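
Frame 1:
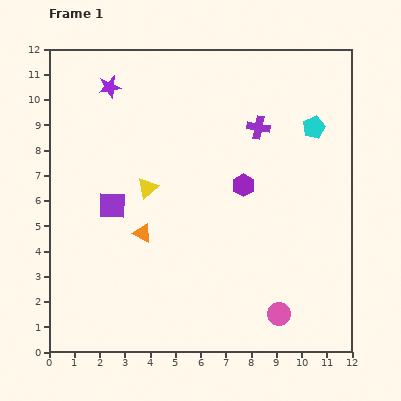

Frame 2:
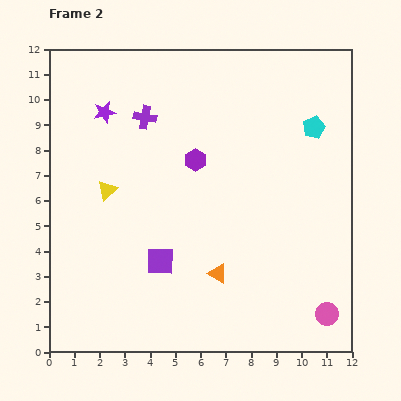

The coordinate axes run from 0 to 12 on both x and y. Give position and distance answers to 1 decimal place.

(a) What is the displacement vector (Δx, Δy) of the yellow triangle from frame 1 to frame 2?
(-1.6, -0.1)

The yellow triangle was at (3.9, 6.5) in frame 1 and (2.3, 6.4) in frame 2.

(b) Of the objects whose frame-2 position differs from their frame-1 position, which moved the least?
the purple star

(moved 1.0)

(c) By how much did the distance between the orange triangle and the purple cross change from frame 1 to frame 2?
+0.6

Distance in frame 1: 6.2. Distance in frame 2: 6.8.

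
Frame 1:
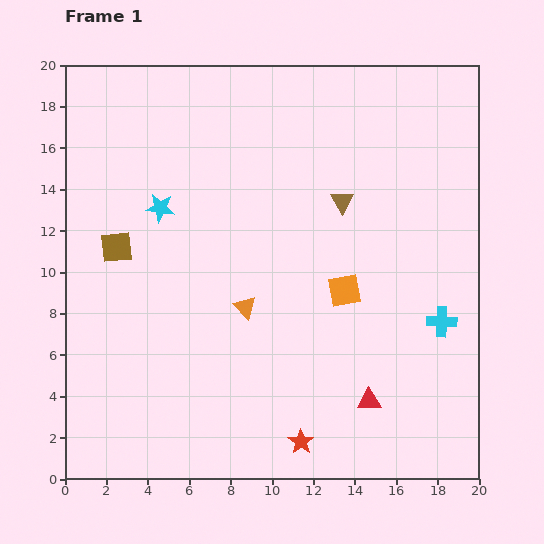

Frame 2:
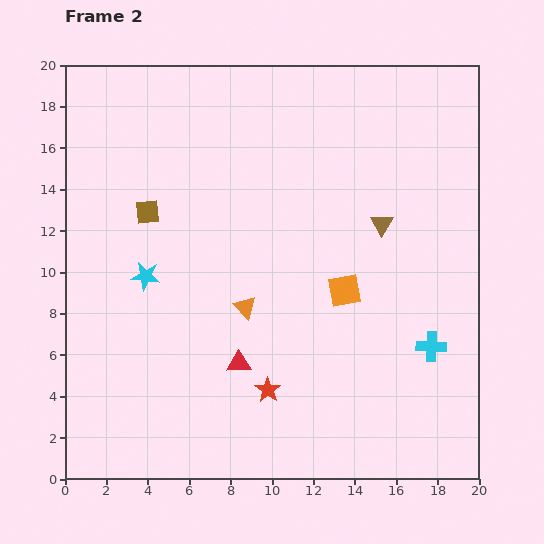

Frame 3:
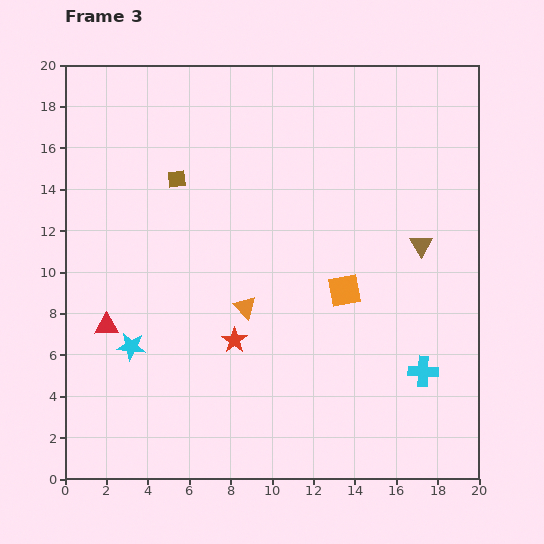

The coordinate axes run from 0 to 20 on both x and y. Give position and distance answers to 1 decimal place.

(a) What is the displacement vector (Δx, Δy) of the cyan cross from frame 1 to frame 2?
(-0.5, -1.2)

The cyan cross was at (18.2, 7.6) in frame 1 and (17.7, 6.4) in frame 2.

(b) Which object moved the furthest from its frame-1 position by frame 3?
the red triangle

(moved 13.2; next 6.8)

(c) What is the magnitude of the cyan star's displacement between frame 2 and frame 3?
3.5

The cyan star moved from (3.9, 9.8) to (3.2, 6.4), a distance of √(0.7² + 3.4²) ≈ 3.5.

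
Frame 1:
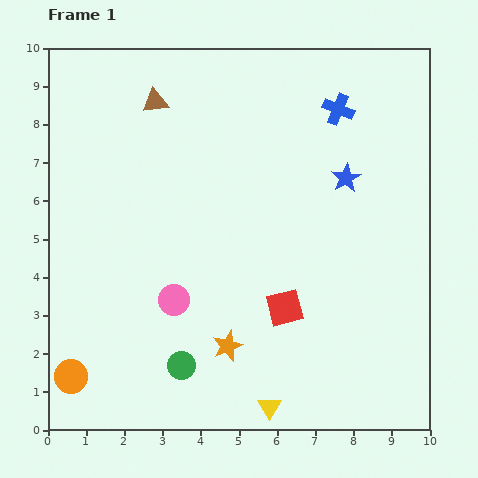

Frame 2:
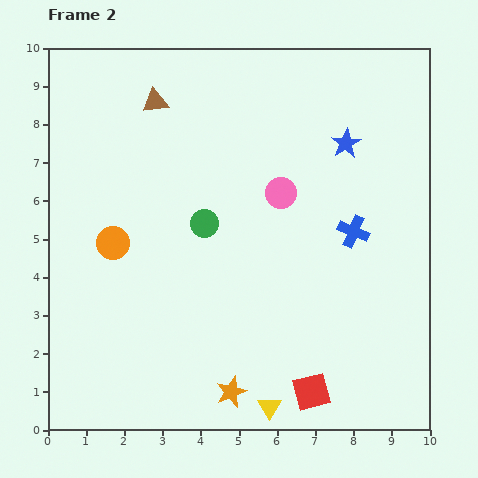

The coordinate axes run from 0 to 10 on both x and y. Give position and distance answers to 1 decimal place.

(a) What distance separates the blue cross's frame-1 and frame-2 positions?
3.2

The blue cross moved from (7.6, 8.4) to (8.0, 5.2), a distance of √(0.4² + 3.2²) ≈ 3.2.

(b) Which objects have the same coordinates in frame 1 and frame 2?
the brown triangle, the yellow triangle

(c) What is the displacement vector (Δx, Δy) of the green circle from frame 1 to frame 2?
(0.6, 3.7)

The green circle was at (3.5, 1.7) in frame 1 and (4.1, 5.4) in frame 2.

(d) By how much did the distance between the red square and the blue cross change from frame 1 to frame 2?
-1.1

Distance in frame 1: 5.4. Distance in frame 2: 4.3.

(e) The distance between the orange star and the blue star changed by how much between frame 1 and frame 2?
+1.8

Distance in frame 1: 5.4. Distance in frame 2: 7.2.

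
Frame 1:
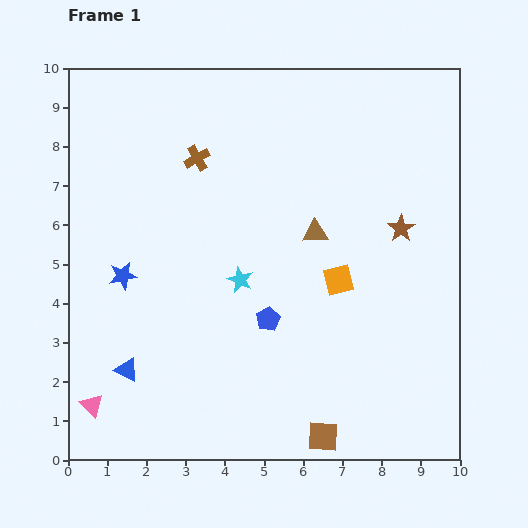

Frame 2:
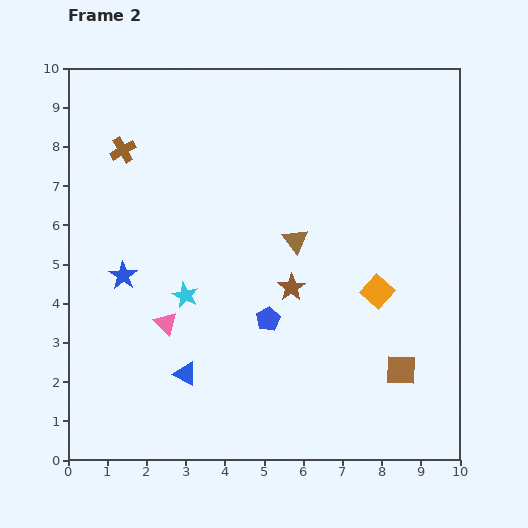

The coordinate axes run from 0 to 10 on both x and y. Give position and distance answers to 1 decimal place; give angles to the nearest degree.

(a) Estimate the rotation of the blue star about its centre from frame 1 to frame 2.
27° counter-clockwise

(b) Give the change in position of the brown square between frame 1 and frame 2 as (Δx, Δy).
(2.0, 1.7)

The brown square was at (6.5, 0.6) in frame 1 and (8.5, 2.3) in frame 2.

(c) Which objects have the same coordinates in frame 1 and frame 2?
the blue pentagon, the blue star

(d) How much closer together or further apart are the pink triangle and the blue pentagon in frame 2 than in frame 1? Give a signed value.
-2.4

Distance in frame 1: 5.0. Distance in frame 2: 2.6.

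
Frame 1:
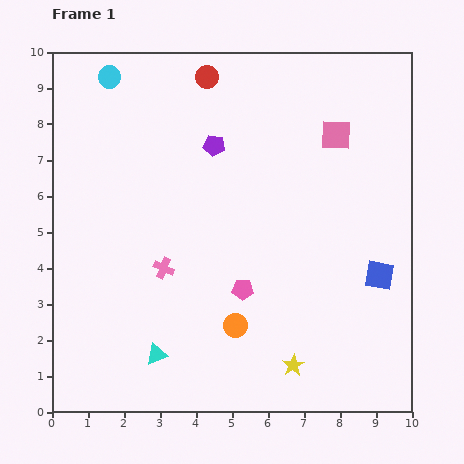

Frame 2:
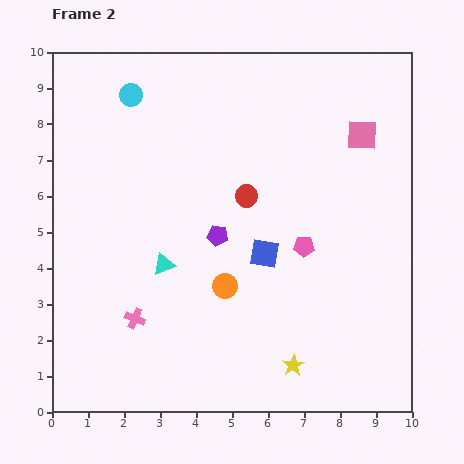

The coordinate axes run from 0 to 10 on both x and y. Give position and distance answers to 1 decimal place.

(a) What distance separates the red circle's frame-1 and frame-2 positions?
3.5

The red circle moved from (4.3, 9.3) to (5.4, 6.0), a distance of √(1.1² + 3.3²) ≈ 3.5.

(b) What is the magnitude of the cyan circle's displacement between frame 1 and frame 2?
0.8

The cyan circle moved from (1.6, 9.3) to (2.2, 8.8), a distance of √(0.6² + 0.5²) ≈ 0.8.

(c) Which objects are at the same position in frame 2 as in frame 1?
the yellow star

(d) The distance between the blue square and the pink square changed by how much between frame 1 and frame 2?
+0.2

Distance in frame 1: 4.1. Distance in frame 2: 4.3.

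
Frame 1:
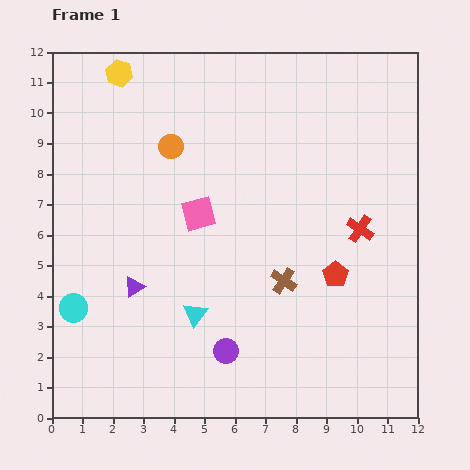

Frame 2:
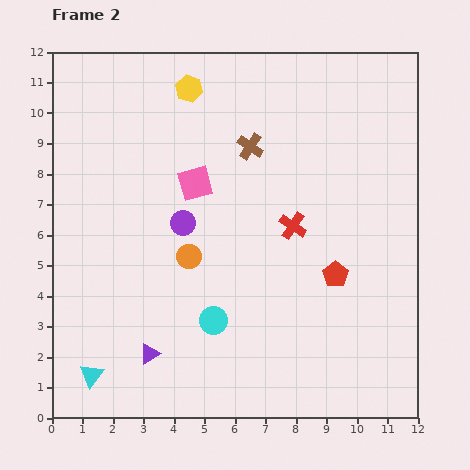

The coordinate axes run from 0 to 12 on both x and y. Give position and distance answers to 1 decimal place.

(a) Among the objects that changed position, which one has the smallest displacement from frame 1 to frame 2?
the pink square

(moved 1.0)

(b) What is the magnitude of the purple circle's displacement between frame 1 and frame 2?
4.4

The purple circle moved from (5.7, 2.2) to (4.3, 6.4), a distance of √(1.4² + 4.2²) ≈ 4.4.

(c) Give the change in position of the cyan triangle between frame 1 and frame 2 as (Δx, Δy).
(-3.4, -2.0)

The cyan triangle was at (4.7, 3.4) in frame 1 and (1.3, 1.4) in frame 2.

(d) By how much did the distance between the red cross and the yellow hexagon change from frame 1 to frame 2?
-3.8

Distance in frame 1: 9.4. Distance in frame 2: 5.6.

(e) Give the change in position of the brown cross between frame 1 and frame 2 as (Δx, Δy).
(-1.1, 4.4)

The brown cross was at (7.6, 4.5) in frame 1 and (6.5, 8.9) in frame 2.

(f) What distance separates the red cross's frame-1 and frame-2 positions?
2.2

The red cross moved from (10.1, 6.2) to (7.9, 6.3), a distance of √(2.2² + 0.1²) ≈ 2.2.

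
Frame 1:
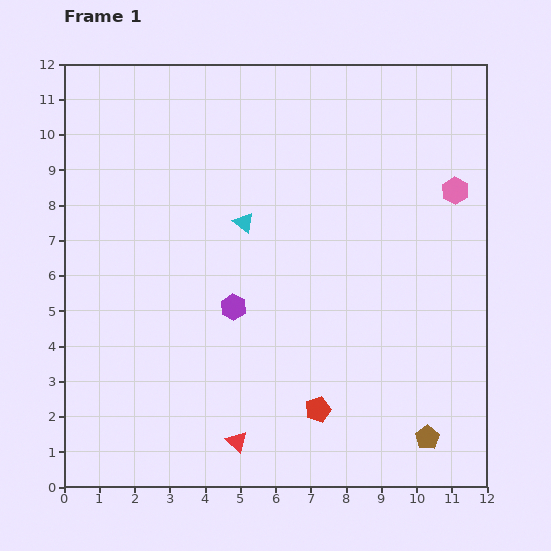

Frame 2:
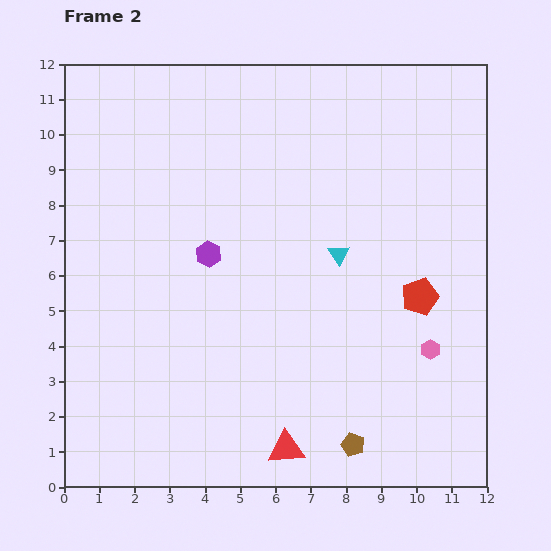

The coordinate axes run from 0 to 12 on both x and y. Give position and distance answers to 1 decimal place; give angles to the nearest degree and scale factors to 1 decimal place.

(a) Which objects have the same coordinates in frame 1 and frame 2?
none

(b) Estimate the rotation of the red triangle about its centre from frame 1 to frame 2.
49° counter-clockwise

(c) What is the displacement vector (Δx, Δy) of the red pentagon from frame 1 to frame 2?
(2.9, 3.2)

The red pentagon was at (7.2, 2.2) in frame 1 and (10.1, 5.4) in frame 2.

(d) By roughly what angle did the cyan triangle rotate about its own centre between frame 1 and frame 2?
18° clockwise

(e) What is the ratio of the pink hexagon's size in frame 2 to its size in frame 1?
0.7×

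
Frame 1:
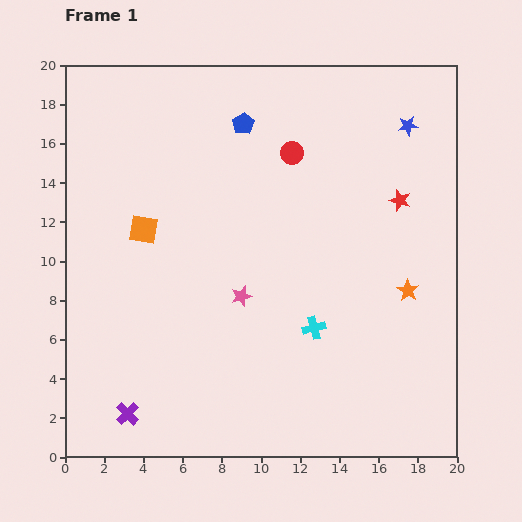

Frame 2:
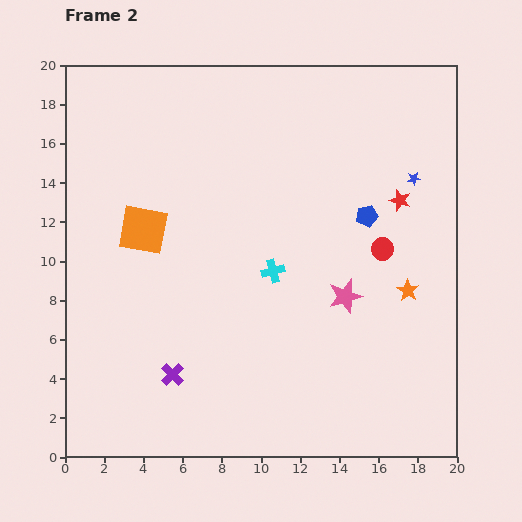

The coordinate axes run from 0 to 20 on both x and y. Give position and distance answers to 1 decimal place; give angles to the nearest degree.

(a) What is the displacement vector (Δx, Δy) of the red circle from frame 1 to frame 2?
(4.6, -4.9)

The red circle was at (11.6, 15.5) in frame 1 and (16.2, 10.6) in frame 2.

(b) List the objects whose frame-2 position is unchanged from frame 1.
the orange star, the red star, the orange square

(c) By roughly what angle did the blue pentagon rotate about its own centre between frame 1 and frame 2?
19° clockwise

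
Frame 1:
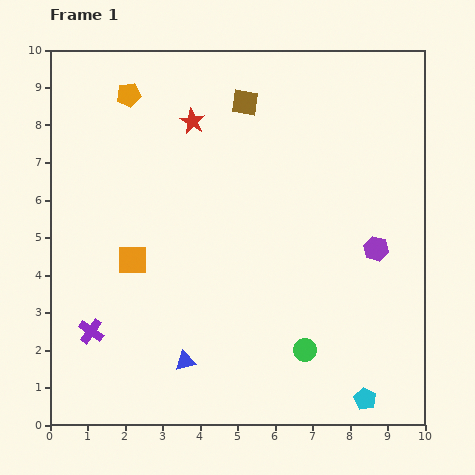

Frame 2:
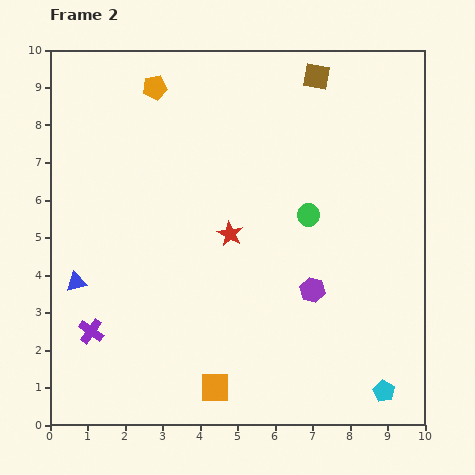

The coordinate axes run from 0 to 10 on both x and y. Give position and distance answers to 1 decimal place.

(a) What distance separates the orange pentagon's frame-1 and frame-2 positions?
0.7

The orange pentagon moved from (2.1, 8.8) to (2.8, 9.0), a distance of √(0.7² + 0.2²) ≈ 0.7.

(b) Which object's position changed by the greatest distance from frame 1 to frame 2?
the orange square

(moved 4.0; next 3.6)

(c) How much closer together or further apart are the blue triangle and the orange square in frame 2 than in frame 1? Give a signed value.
+1.6

Distance in frame 1: 3.0. Distance in frame 2: 4.6.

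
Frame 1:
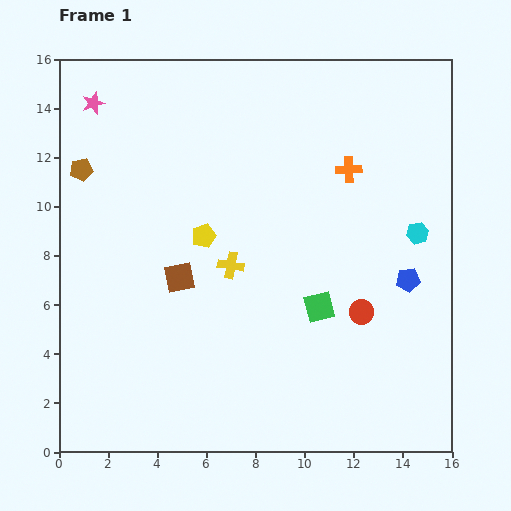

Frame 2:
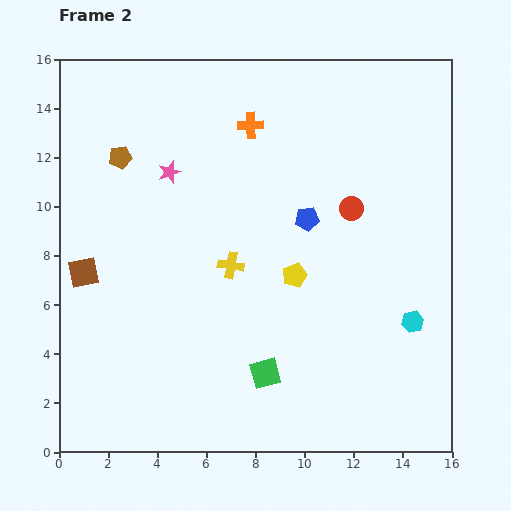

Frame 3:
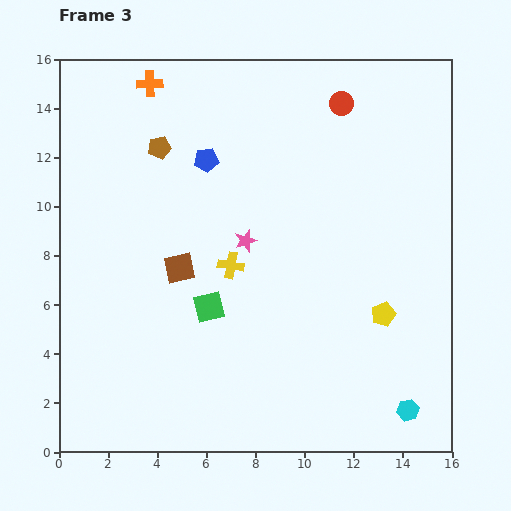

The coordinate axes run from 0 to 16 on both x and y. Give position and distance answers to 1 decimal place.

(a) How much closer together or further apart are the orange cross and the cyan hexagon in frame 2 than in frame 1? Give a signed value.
+6.6

Distance in frame 1: 3.8. Distance in frame 2: 10.4.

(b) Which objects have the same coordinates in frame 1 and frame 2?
the yellow cross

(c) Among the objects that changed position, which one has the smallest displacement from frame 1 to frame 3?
the brown square

(moved 0.4)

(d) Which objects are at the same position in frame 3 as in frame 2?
the yellow cross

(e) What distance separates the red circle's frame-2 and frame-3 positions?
4.3

The red circle moved from (11.9, 9.9) to (11.5, 14.2), a distance of √(0.4² + 4.3²) ≈ 4.3.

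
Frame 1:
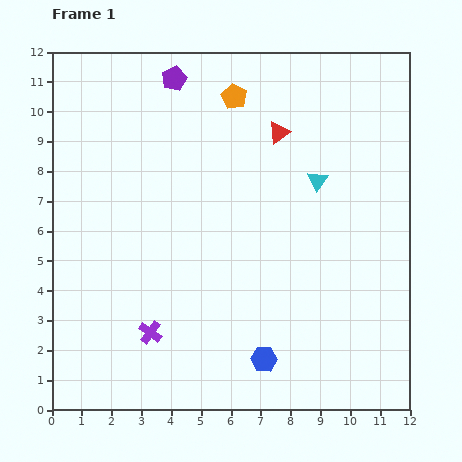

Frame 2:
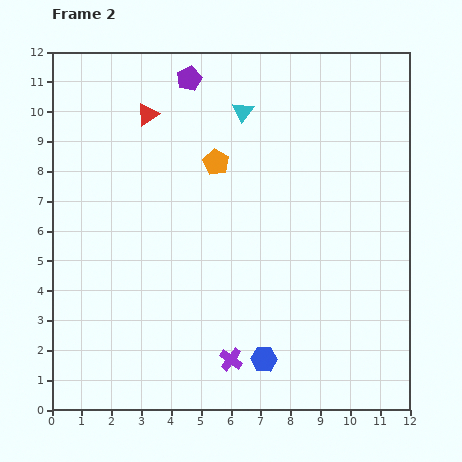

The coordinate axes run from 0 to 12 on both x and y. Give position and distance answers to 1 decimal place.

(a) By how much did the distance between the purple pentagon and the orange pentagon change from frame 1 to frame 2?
+0.8

Distance in frame 1: 2.1. Distance in frame 2: 2.9.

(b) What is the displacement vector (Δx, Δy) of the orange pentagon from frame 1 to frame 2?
(-0.6, -2.2)

The orange pentagon was at (6.1, 10.5) in frame 1 and (5.5, 8.3) in frame 2.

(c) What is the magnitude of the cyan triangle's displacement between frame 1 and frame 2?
3.4

The cyan triangle moved from (8.9, 7.7) to (6.4, 10.0), a distance of √(2.5² + 2.3²) ≈ 3.4.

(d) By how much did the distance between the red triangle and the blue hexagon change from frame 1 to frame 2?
+1.5

Distance in frame 1: 7.6. Distance in frame 2: 9.1.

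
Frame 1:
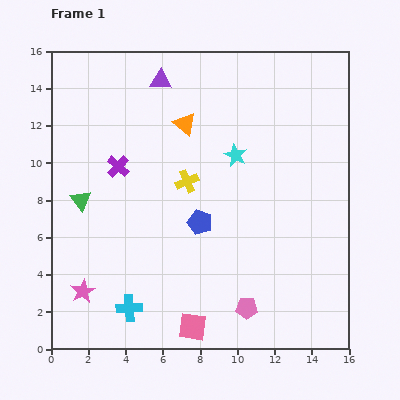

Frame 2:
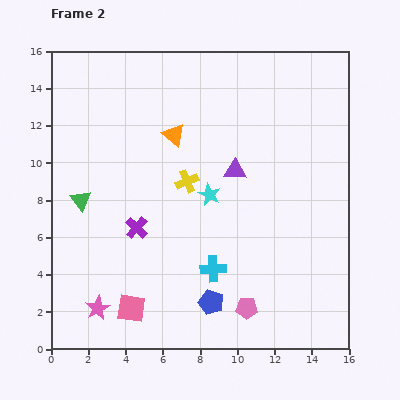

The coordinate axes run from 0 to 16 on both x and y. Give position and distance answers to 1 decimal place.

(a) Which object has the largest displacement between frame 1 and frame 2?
the purple triangle

(moved 6.2; next 5.0)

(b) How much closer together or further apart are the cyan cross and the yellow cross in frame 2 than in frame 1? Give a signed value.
-2.6

Distance in frame 1: 7.5. Distance in frame 2: 4.9.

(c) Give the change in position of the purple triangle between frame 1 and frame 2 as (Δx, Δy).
(4.0, -4.8)

The purple triangle was at (5.9, 14.4) in frame 1 and (9.9, 9.6) in frame 2.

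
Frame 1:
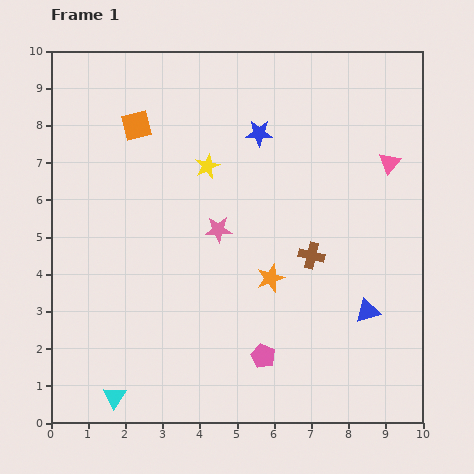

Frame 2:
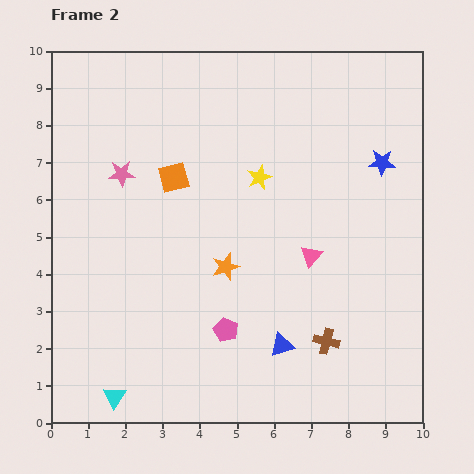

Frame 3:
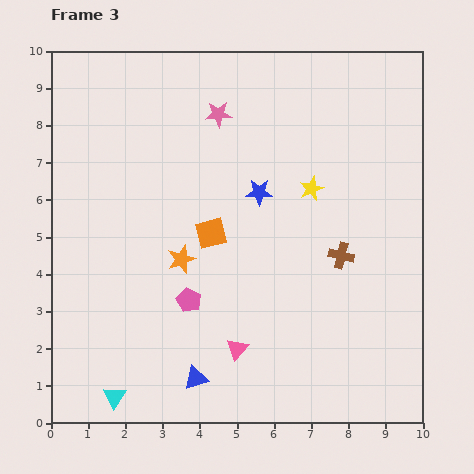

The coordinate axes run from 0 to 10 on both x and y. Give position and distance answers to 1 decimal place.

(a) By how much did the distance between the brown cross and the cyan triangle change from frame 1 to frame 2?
-0.6

Distance in frame 1: 6.5. Distance in frame 2: 5.9.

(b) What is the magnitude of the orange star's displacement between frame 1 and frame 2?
1.2

The orange star moved from (5.9, 3.9) to (4.7, 4.2), a distance of √(1.2² + 0.3²) ≈ 1.2.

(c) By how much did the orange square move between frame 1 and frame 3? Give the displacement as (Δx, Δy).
(2.0, -2.9)

The orange square was at (2.3, 8.0) in frame 1 and (4.3, 5.1) in frame 3.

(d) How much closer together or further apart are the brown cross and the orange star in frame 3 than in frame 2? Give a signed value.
+0.9

Distance in frame 2: 3.4. Distance in frame 3: 4.3.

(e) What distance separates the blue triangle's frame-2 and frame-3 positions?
2.5

The blue triangle moved from (6.2, 2.1) to (3.9, 1.2), a distance of √(2.3² + 0.9²) ≈ 2.5.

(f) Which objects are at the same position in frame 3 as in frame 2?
the cyan triangle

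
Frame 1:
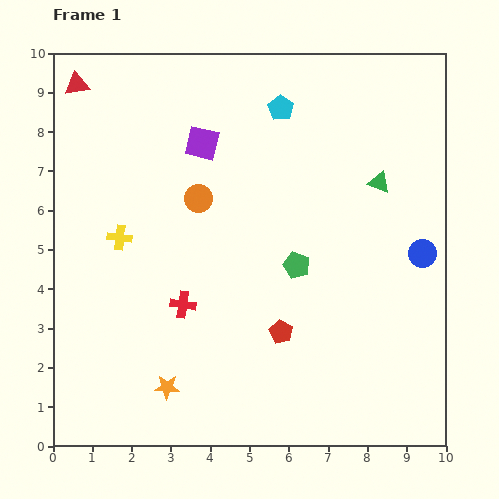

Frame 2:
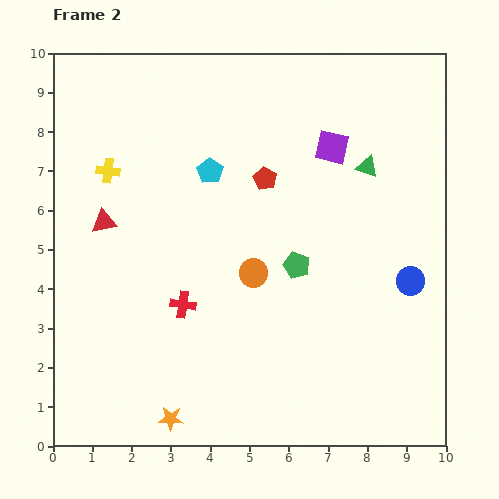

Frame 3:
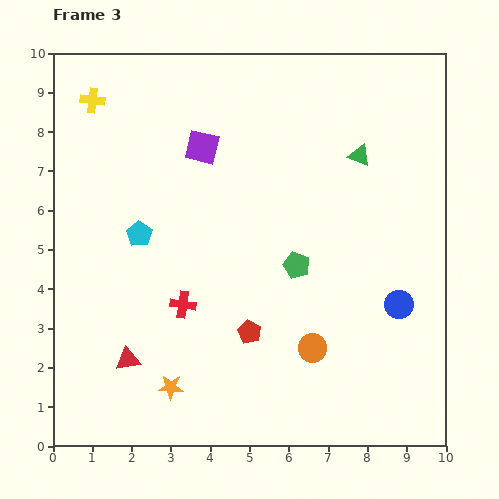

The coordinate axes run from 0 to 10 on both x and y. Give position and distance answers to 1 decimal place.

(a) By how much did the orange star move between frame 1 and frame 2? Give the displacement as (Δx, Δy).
(0.1, -0.8)

The orange star was at (2.9, 1.5) in frame 1 and (3.0, 0.7) in frame 2.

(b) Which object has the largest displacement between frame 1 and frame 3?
the red triangle

(moved 7.1; next 4.8)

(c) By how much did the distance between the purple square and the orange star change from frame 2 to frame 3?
-1.8

Distance in frame 2: 8.0. Distance in frame 3: 6.2.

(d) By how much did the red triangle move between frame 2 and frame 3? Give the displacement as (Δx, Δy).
(0.6, -3.5)

The red triangle was at (1.3, 5.7) in frame 2 and (1.9, 2.2) in frame 3.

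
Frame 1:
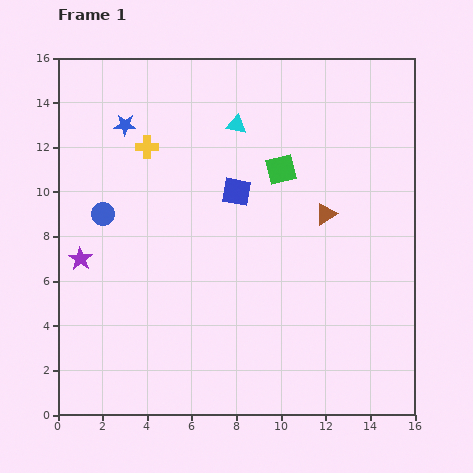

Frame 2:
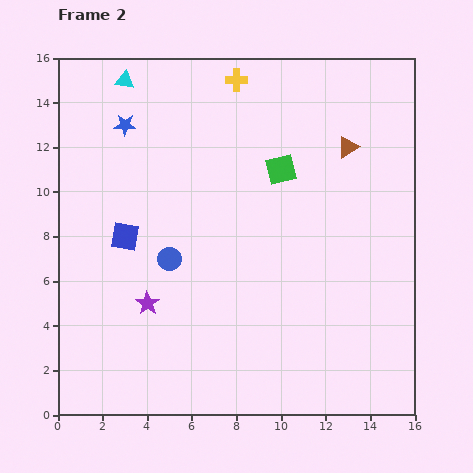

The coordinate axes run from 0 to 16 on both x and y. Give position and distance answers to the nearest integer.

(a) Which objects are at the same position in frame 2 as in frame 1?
the blue star, the green square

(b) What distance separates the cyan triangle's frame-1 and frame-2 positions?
5

The cyan triangle moved from (8, 13) to (3, 15), a distance of √(5² + 2²) ≈ 5.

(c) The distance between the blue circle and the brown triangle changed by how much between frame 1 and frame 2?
-1

Distance in frame 1: 10. Distance in frame 2: 9.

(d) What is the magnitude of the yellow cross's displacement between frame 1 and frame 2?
5

The yellow cross moved from (4, 12) to (8, 15), a distance of √(4² + 3²) ≈ 5.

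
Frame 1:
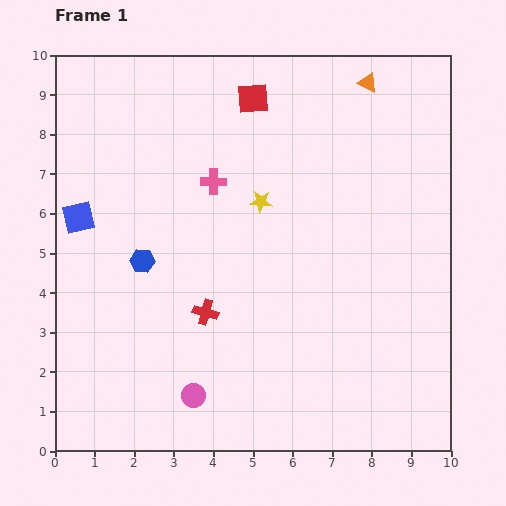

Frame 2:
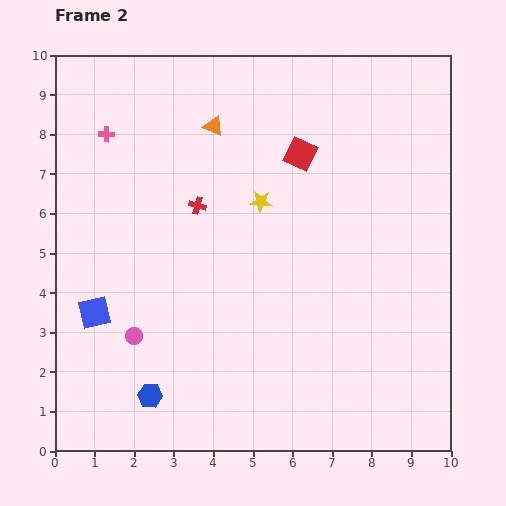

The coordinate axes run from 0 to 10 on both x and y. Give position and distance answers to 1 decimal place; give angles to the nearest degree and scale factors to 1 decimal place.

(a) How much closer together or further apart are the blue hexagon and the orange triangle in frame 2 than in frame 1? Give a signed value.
-0.3

Distance in frame 1: 7.3. Distance in frame 2: 7.0.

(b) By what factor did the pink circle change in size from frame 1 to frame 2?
0.7×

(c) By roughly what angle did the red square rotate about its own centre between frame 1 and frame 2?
31° clockwise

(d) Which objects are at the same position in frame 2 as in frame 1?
the yellow star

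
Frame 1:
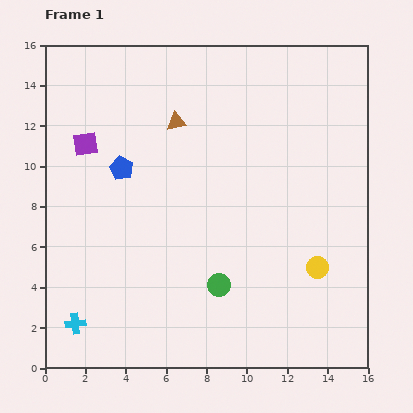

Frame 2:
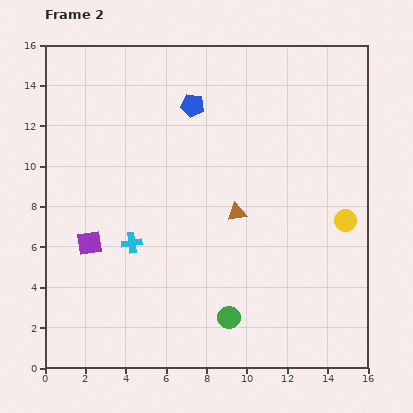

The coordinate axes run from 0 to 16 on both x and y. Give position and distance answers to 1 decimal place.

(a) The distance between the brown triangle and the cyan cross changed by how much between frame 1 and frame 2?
-5.8

Distance in frame 1: 11.2. Distance in frame 2: 5.4.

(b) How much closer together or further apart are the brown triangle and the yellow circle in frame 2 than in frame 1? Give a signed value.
-4.6

Distance in frame 1: 10.0. Distance in frame 2: 5.4.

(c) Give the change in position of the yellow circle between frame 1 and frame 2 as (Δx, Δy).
(1.4, 2.3)

The yellow circle was at (13.5, 5.0) in frame 1 and (14.9, 7.3) in frame 2.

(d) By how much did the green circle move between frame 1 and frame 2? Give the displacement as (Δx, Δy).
(0.5, -1.6)

The green circle was at (8.6, 4.1) in frame 1 and (9.1, 2.5) in frame 2.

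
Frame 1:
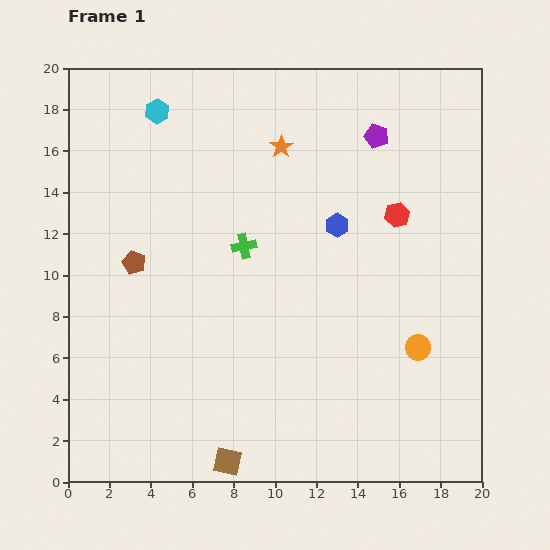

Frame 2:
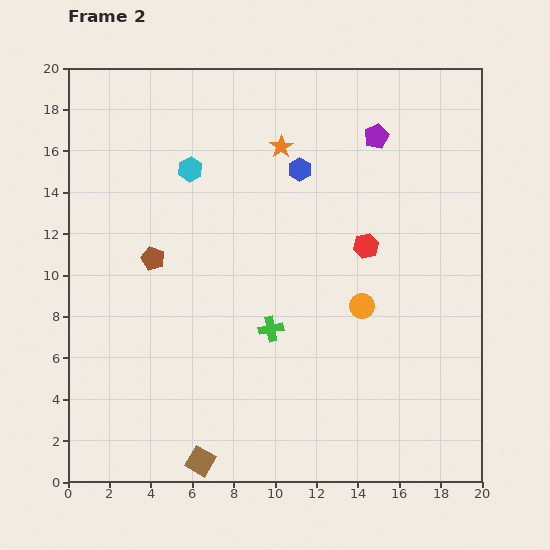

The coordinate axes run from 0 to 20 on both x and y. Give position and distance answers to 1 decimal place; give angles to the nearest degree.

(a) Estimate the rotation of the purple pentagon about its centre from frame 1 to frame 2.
30° clockwise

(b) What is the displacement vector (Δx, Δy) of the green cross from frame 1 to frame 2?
(1.3, -4.0)

The green cross was at (8.5, 11.4) in frame 1 and (9.8, 7.4) in frame 2.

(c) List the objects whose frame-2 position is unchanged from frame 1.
the orange star, the purple pentagon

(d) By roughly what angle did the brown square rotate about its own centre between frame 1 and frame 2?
18° clockwise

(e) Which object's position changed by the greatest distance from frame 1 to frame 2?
the green cross

(moved 4.2; next 3.4)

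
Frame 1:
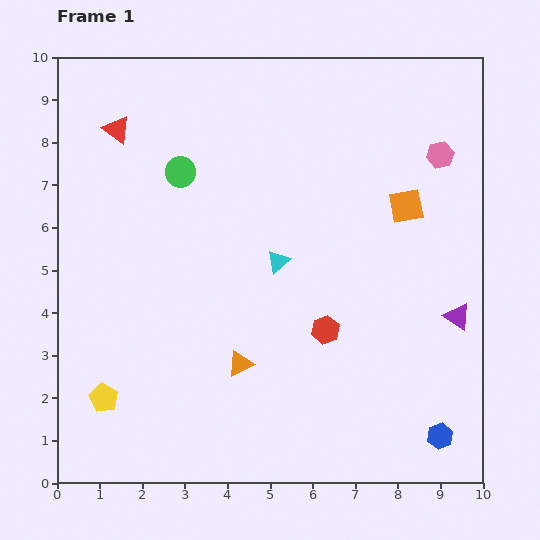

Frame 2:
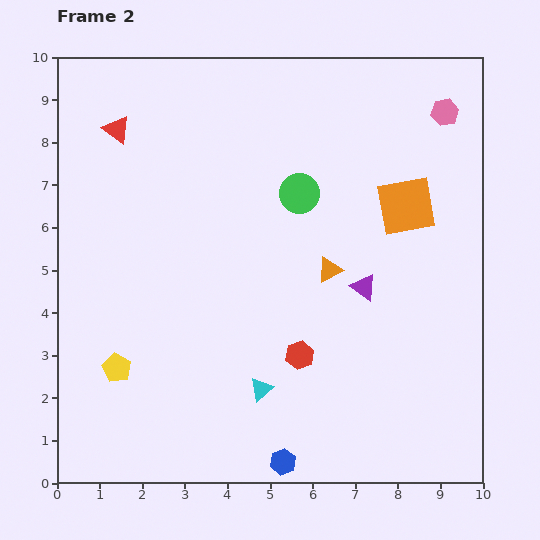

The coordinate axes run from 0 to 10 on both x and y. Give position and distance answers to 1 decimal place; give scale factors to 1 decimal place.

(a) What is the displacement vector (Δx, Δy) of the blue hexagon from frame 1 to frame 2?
(-3.7, -0.6)

The blue hexagon was at (9.0, 1.1) in frame 1 and (5.3, 0.5) in frame 2.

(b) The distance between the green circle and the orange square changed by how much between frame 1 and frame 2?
-2.9

Distance in frame 1: 5.4. Distance in frame 2: 2.5.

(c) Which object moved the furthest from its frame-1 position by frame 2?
the blue hexagon

(moved 3.7; next 3.0)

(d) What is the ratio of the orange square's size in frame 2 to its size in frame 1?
1.7×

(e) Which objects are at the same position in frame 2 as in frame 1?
the red triangle, the orange square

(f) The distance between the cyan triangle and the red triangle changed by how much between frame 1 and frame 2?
+2.1

Distance in frame 1: 4.9. Distance in frame 2: 7.0.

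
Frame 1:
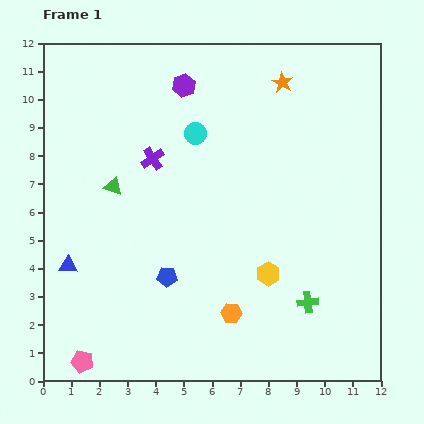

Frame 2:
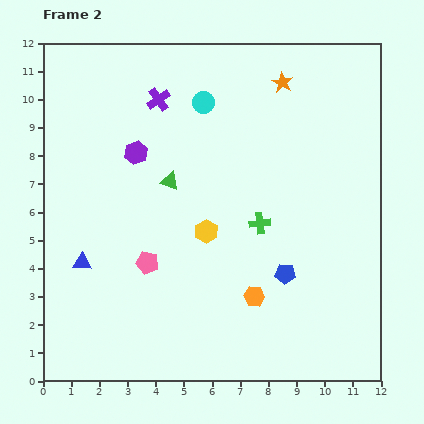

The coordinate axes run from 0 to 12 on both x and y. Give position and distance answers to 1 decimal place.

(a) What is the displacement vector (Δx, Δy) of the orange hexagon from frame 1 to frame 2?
(0.8, 0.6)

The orange hexagon was at (6.7, 2.4) in frame 1 and (7.5, 3.0) in frame 2.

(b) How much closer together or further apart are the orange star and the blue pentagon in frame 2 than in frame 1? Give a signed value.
-1.2

Distance in frame 1: 8.0. Distance in frame 2: 6.8.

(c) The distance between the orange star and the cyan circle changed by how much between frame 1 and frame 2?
-0.7

Distance in frame 1: 3.6. Distance in frame 2: 2.9.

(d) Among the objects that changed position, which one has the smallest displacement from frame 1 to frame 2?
the blue triangle

(moved 0.5)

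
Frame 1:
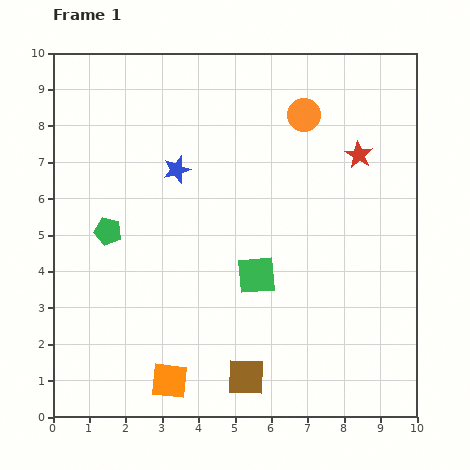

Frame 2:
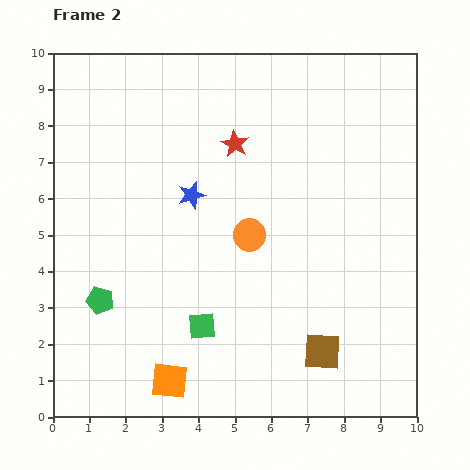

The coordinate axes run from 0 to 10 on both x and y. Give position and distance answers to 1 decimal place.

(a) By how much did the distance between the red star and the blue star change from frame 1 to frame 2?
-3.2

Distance in frame 1: 5.0. Distance in frame 2: 1.8.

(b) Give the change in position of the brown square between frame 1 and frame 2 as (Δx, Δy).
(2.1, 0.7)

The brown square was at (5.3, 1.1) in frame 1 and (7.4, 1.8) in frame 2.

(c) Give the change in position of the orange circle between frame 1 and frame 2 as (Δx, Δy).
(-1.5, -3.3)

The orange circle was at (6.9, 8.3) in frame 1 and (5.4, 5.0) in frame 2.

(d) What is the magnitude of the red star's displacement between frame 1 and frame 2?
3.4

The red star moved from (8.4, 7.2) to (5.0, 7.5), a distance of √(3.4² + 0.3²) ≈ 3.4.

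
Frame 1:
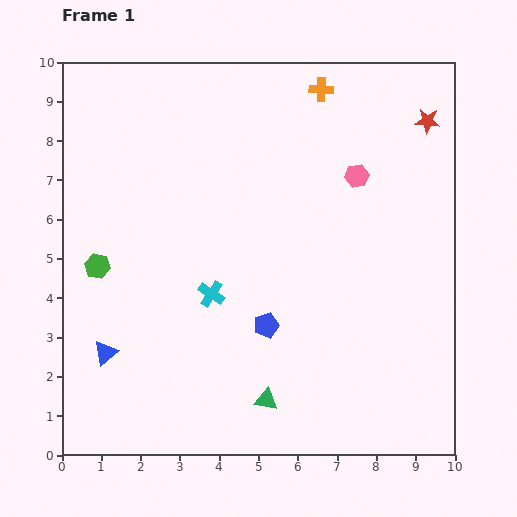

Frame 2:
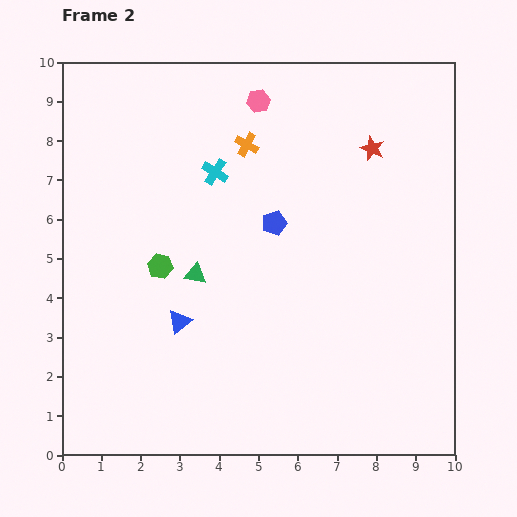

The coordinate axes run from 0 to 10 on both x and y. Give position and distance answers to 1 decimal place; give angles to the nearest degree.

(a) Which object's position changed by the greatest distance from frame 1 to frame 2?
the green triangle

(moved 3.7; next 3.1)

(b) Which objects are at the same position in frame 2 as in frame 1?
none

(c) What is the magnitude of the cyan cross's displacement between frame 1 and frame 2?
3.1

The cyan cross moved from (3.8, 4.1) to (3.9, 7.2), a distance of √(0.1² + 3.1²) ≈ 3.1.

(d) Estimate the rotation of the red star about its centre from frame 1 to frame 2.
18° clockwise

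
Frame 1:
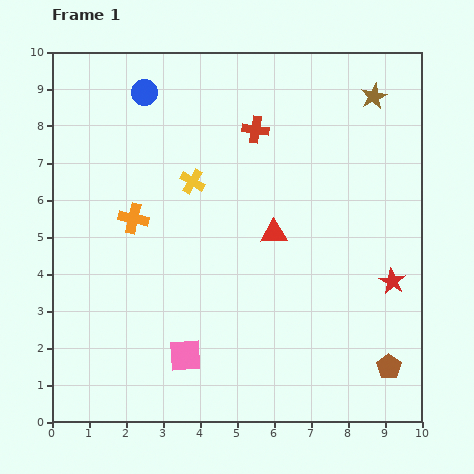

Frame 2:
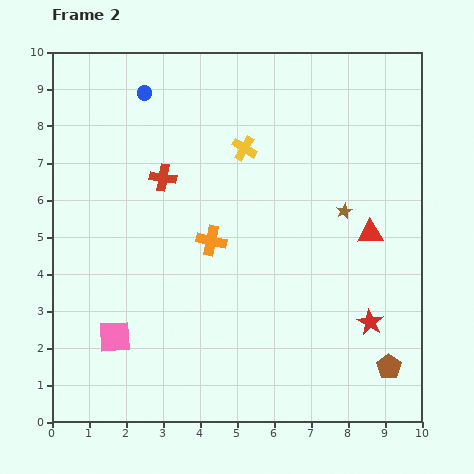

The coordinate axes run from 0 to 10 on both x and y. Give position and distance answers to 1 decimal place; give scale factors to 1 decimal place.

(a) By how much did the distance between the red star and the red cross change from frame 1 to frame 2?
+1.3

Distance in frame 1: 5.5. Distance in frame 2: 6.8.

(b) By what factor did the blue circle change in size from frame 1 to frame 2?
0.6×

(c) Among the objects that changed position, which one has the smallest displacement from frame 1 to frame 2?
the red star

(moved 1.3)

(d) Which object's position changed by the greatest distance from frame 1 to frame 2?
the brown star

(moved 3.2; next 2.8)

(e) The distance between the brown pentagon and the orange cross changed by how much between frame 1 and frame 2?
-2.1

Distance in frame 1: 8.0. Distance in frame 2: 5.9.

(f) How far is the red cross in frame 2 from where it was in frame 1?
2.8

The red cross moved from (5.5, 7.9) to (3.0, 6.6), a distance of √(2.5² + 1.3²) ≈ 2.8.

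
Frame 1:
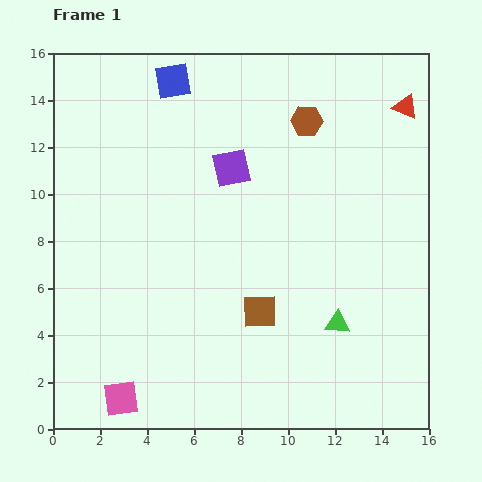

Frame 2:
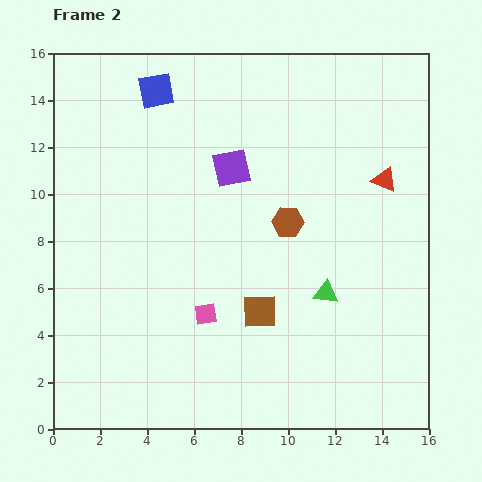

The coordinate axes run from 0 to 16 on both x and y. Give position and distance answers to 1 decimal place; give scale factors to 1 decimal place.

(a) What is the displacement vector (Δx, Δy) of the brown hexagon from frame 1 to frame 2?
(-0.8, -4.3)

The brown hexagon was at (10.8, 13.1) in frame 1 and (10.0, 8.8) in frame 2.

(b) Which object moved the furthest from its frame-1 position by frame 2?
the pink square

(moved 5.1; next 4.4)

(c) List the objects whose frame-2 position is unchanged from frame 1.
the purple square, the brown square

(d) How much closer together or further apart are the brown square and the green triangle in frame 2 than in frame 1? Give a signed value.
-0.4

Distance in frame 1: 3.3. Distance in frame 2: 2.9.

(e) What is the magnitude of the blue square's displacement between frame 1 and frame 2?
0.8

The blue square moved from (5.1, 14.8) to (4.4, 14.4), a distance of √(0.7² + 0.4²) ≈ 0.8.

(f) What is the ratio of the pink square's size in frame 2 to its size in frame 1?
0.6×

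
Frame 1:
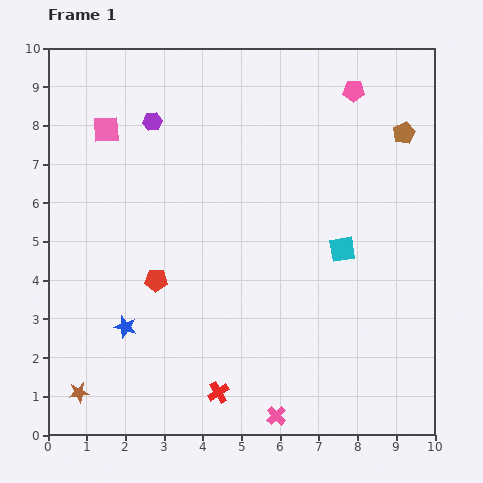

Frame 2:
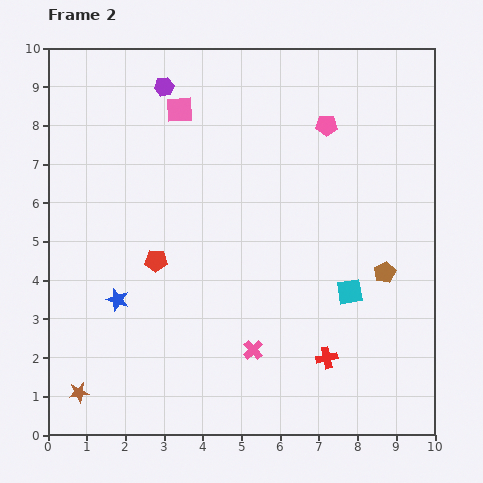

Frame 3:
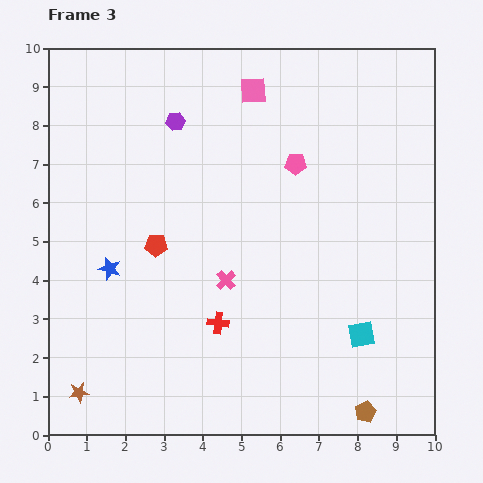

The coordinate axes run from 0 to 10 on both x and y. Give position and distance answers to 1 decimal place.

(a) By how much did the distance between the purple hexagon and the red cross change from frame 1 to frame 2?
+1.0

Distance in frame 1: 7.2. Distance in frame 2: 8.2.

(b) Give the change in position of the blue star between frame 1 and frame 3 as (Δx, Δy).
(-0.4, 1.5)

The blue star was at (2.0, 2.8) in frame 1 and (1.6, 4.3) in frame 3.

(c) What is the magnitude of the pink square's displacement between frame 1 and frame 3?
3.9

The pink square moved from (1.5, 7.9) to (5.3, 8.9), a distance of √(3.8² + 1.0²) ≈ 3.9.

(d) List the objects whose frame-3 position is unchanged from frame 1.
the brown star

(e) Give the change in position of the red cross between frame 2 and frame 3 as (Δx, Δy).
(-2.8, 0.9)

The red cross was at (7.2, 2.0) in frame 2 and (4.4, 2.9) in frame 3.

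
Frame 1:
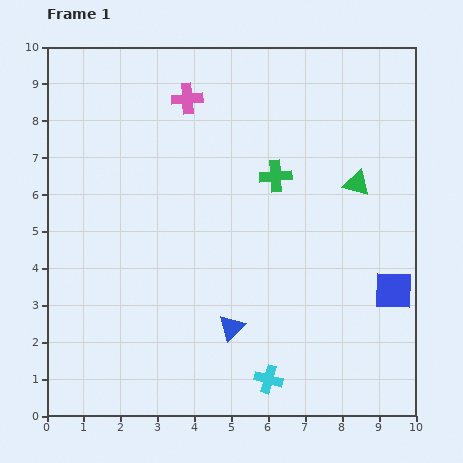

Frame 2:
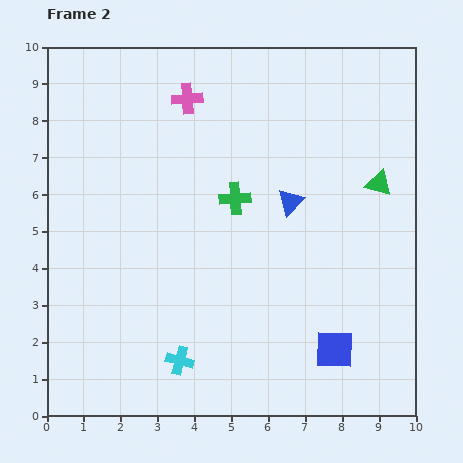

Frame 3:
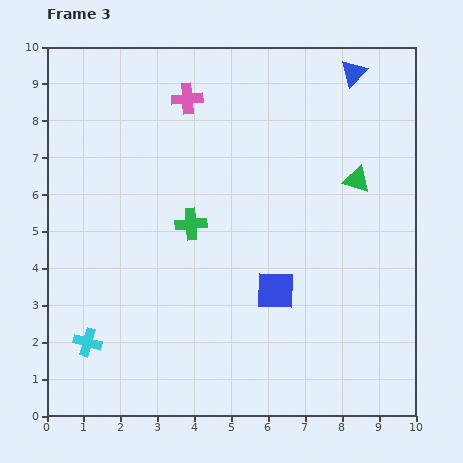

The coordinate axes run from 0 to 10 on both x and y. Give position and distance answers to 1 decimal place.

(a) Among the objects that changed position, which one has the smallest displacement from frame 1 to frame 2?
the green triangle

(moved 0.6)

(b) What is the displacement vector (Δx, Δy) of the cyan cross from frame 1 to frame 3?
(-4.9, 1.0)

The cyan cross was at (6.0, 1.0) in frame 1 and (1.1, 2.0) in frame 3.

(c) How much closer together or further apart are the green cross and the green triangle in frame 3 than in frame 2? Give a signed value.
+0.8

Distance in frame 2: 3.9. Distance in frame 3: 4.7.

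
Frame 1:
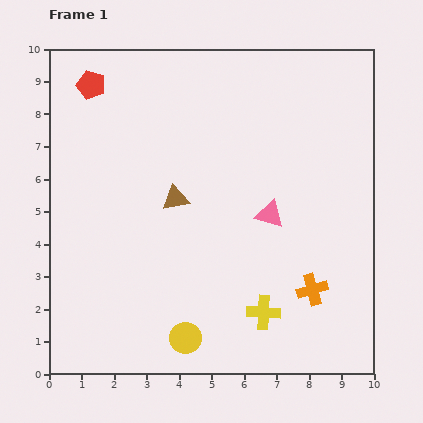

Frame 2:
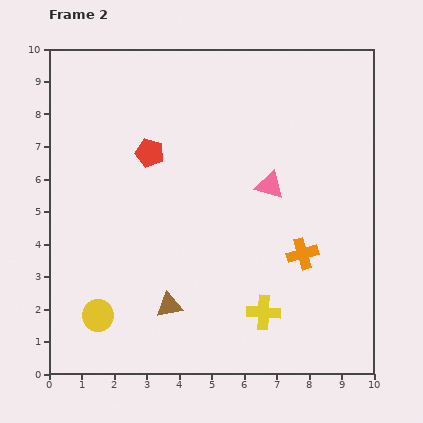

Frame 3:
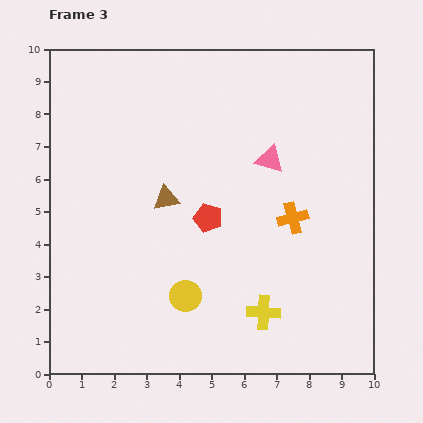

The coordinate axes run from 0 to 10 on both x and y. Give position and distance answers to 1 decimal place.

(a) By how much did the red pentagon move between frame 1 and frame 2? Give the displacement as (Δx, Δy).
(1.8, -2.1)

The red pentagon was at (1.3, 8.9) in frame 1 and (3.1, 6.8) in frame 2.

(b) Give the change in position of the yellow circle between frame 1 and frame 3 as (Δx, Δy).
(0.0, 1.3)

The yellow circle was at (4.2, 1.1) in frame 1 and (4.2, 2.4) in frame 3.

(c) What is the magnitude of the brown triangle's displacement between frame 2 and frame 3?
3.3

The brown triangle moved from (3.7, 2.1) to (3.6, 5.4), a distance of √(0.1² + 3.3²) ≈ 3.3.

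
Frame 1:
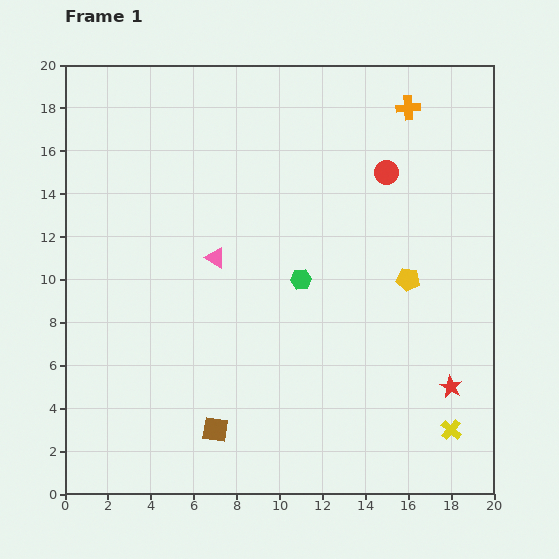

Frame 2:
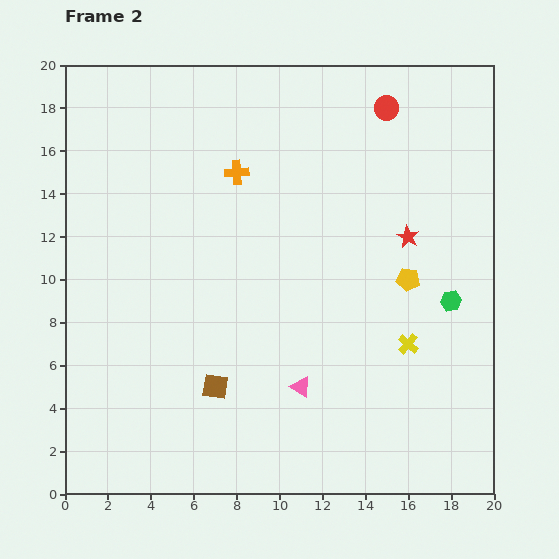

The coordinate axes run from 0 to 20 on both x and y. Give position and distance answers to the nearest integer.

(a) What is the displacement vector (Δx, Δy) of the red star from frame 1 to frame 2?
(-2, 7)

The red star was at (18, 5) in frame 1 and (16, 12) in frame 2.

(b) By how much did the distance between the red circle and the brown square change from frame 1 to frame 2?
+1

Distance in frame 1: 14. Distance in frame 2: 15.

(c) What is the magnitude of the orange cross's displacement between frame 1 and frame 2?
9

The orange cross moved from (16, 18) to (8, 15), a distance of √(8² + 3²) ≈ 9.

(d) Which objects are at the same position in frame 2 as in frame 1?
the yellow pentagon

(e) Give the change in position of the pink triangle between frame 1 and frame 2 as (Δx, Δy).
(4, -6)

The pink triangle was at (7, 11) in frame 1 and (11, 5) in frame 2.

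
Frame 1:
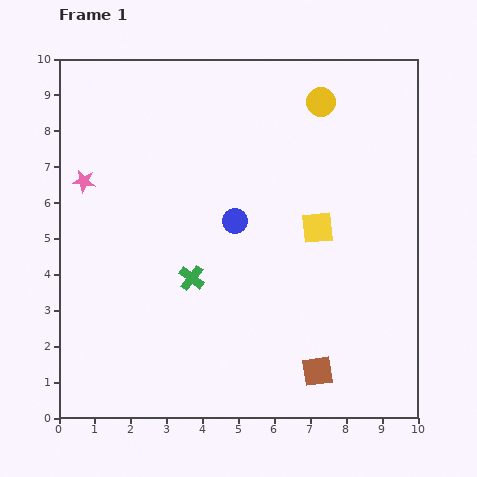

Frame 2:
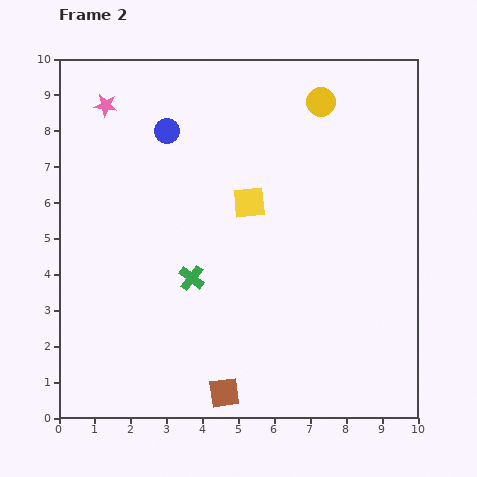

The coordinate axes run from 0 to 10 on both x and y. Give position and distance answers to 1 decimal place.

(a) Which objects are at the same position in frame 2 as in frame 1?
the green cross, the yellow circle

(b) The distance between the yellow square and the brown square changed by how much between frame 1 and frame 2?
+1.3

Distance in frame 1: 4.0. Distance in frame 2: 5.3.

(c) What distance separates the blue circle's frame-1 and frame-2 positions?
3.1

The blue circle moved from (4.9, 5.5) to (3.0, 8.0), a distance of √(1.9² + 2.5²) ≈ 3.1.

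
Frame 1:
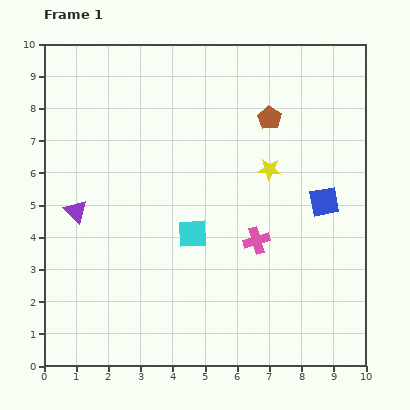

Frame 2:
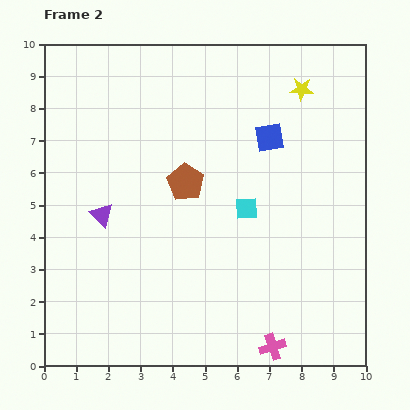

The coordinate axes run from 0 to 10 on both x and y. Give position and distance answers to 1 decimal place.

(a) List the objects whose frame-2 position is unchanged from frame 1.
none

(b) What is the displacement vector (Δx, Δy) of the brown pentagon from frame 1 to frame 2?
(-2.6, -2.0)

The brown pentagon was at (7.0, 7.7) in frame 1 and (4.4, 5.7) in frame 2.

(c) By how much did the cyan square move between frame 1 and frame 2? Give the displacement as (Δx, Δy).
(1.7, 0.8)

The cyan square was at (4.6, 4.1) in frame 1 and (6.3, 4.9) in frame 2.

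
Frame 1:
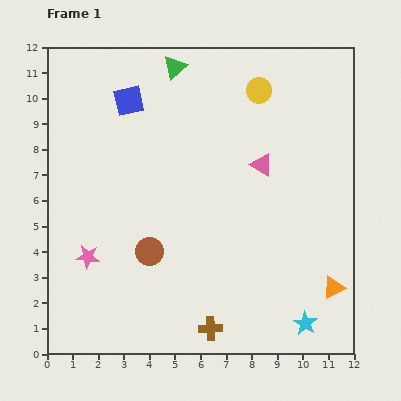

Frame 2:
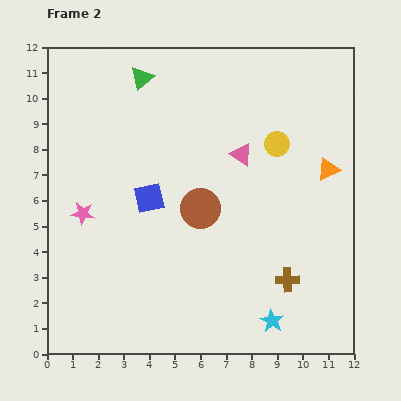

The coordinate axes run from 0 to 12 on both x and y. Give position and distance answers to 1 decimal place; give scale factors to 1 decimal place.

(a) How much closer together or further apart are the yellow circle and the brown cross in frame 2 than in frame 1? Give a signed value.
-4.2

Distance in frame 1: 9.5. Distance in frame 2: 5.3.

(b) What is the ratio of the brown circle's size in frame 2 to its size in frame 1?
1.4×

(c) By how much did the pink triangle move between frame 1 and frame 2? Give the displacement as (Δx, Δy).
(-0.8, 0.4)

The pink triangle was at (8.4, 7.4) in frame 1 and (7.6, 7.8) in frame 2.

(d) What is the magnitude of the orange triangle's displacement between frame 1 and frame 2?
4.6

The orange triangle moved from (11.2, 2.6) to (11.0, 7.2), a distance of √(0.2² + 4.6²) ≈ 4.6.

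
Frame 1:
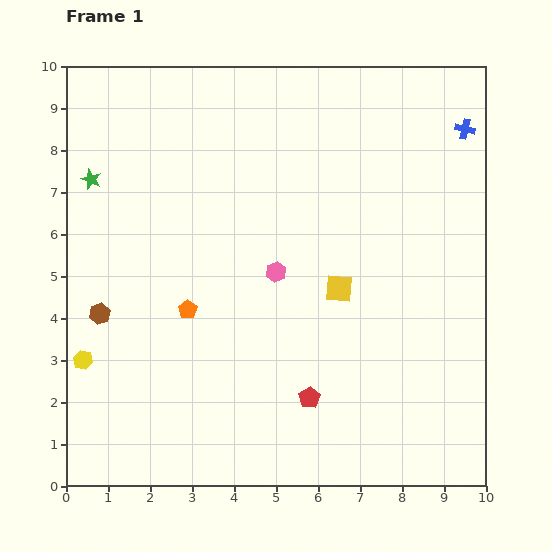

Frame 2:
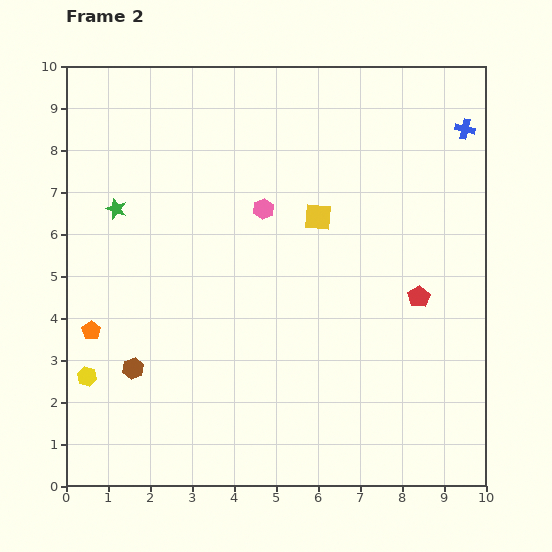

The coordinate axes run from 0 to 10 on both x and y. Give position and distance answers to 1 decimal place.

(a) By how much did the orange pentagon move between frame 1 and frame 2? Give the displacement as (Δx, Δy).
(-2.3, -0.5)

The orange pentagon was at (2.9, 4.2) in frame 1 and (0.6, 3.7) in frame 2.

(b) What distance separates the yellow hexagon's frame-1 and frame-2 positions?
0.4

The yellow hexagon moved from (0.4, 3.0) to (0.5, 2.6), a distance of √(0.1² + 0.4²) ≈ 0.4.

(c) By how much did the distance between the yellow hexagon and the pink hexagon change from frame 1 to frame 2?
+0.7

Distance in frame 1: 5.1. Distance in frame 2: 5.8.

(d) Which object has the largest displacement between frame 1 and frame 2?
the red pentagon

(moved 3.5; next 2.4)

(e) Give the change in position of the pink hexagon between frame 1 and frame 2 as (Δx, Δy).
(-0.3, 1.5)

The pink hexagon was at (5.0, 5.1) in frame 1 and (4.7, 6.6) in frame 2.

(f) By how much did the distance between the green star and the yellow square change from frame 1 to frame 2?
-1.6

Distance in frame 1: 6.4. Distance in frame 2: 4.8.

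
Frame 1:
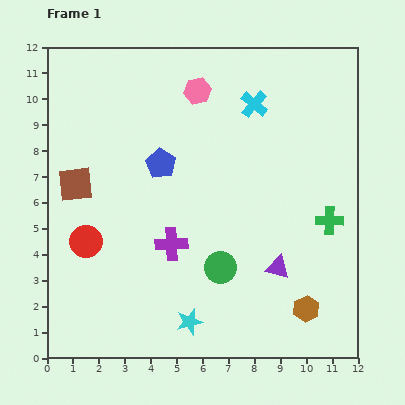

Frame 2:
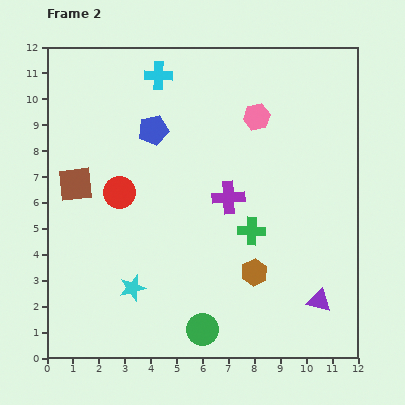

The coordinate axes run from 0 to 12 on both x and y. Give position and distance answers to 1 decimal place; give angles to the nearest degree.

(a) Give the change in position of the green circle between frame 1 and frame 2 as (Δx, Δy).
(-0.7, -2.4)

The green circle was at (6.7, 3.5) in frame 1 and (6.0, 1.1) in frame 2.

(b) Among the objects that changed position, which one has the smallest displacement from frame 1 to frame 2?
the blue pentagon

(moved 1.3)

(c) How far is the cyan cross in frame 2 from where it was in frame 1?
3.9

The cyan cross moved from (8.0, 9.8) to (4.3, 10.9), a distance of √(3.7² + 1.1²) ≈ 3.9.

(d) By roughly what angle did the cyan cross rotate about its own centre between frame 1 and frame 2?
38° counter-clockwise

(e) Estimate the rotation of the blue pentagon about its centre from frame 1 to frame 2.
28° clockwise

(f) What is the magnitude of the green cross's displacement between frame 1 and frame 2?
3.0

The green cross moved from (10.9, 5.3) to (7.9, 4.9), a distance of √(3.0² + 0.4²) ≈ 3.0.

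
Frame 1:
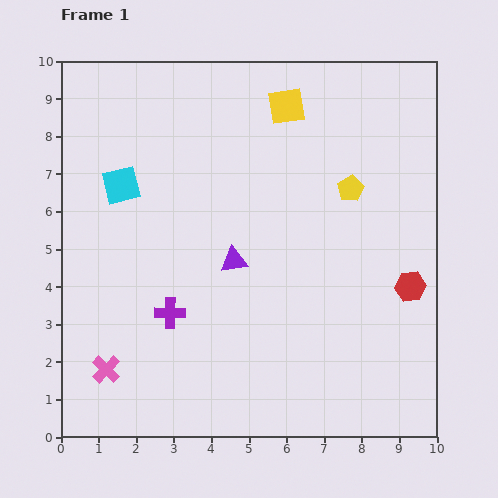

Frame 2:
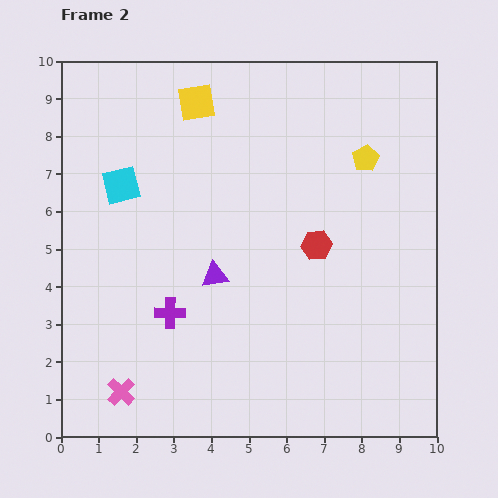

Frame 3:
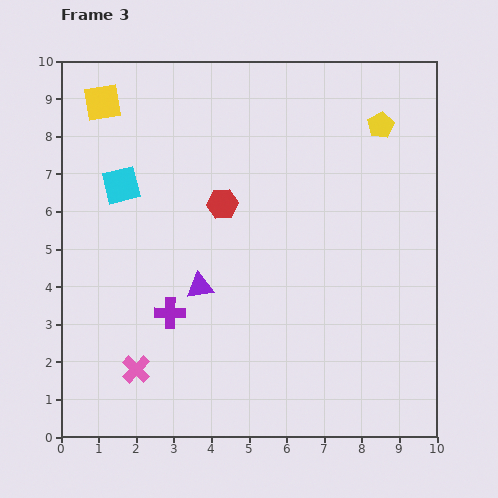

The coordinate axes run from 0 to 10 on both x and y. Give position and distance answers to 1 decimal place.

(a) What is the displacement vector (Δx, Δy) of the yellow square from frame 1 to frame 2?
(-2.4, 0.1)

The yellow square was at (6.0, 8.8) in frame 1 and (3.6, 8.9) in frame 2.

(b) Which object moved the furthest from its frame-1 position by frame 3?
the red hexagon

(moved 5.5; next 4.9)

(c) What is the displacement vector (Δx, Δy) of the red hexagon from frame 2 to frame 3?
(-2.5, 1.1)

The red hexagon was at (6.8, 5.1) in frame 2 and (4.3, 6.2) in frame 3.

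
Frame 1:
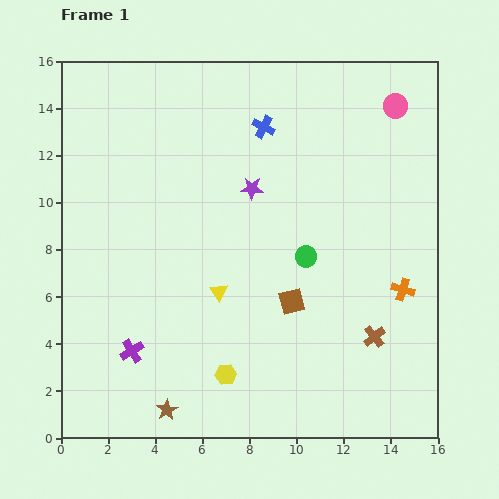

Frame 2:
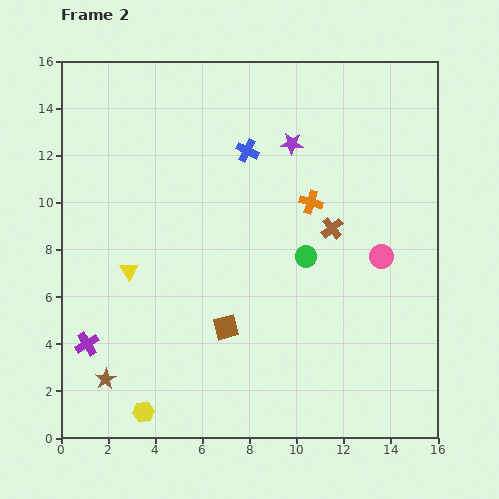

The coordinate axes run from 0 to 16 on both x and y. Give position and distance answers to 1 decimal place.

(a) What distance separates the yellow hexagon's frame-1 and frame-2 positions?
3.8

The yellow hexagon moved from (7.0, 2.7) to (3.5, 1.1), a distance of √(3.5² + 1.6²) ≈ 3.8.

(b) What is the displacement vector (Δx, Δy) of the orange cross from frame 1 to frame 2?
(-3.9, 3.7)

The orange cross was at (14.5, 6.3) in frame 1 and (10.6, 10.0) in frame 2.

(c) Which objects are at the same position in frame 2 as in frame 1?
the green circle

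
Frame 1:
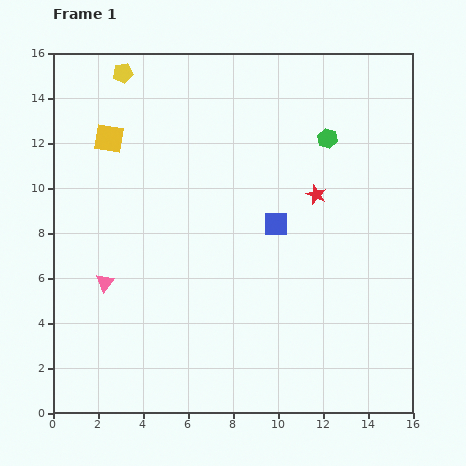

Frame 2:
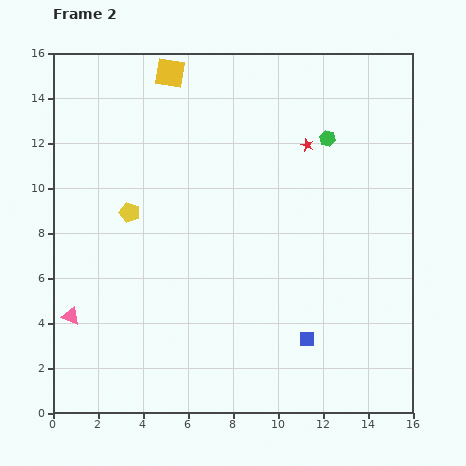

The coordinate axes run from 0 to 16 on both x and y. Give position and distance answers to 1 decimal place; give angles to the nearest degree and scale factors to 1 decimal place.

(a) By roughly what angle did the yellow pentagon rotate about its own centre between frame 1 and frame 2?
28° clockwise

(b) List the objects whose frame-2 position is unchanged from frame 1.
the green hexagon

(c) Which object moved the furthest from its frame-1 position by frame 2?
the yellow pentagon

(moved 6.2; next 5.3)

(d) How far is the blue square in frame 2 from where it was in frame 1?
5.3

The blue square moved from (9.9, 8.4) to (11.3, 3.3), a distance of √(1.4² + 5.1²) ≈ 5.3.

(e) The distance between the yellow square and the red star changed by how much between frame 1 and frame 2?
-2.6

Distance in frame 1: 9.5. Distance in frame 2: 6.9.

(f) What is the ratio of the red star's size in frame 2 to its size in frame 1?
0.6×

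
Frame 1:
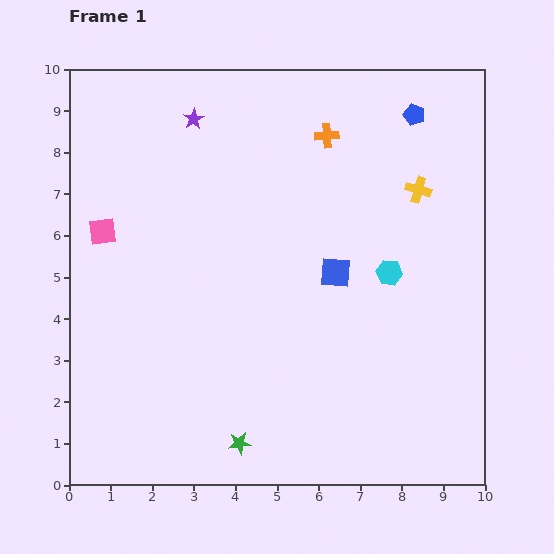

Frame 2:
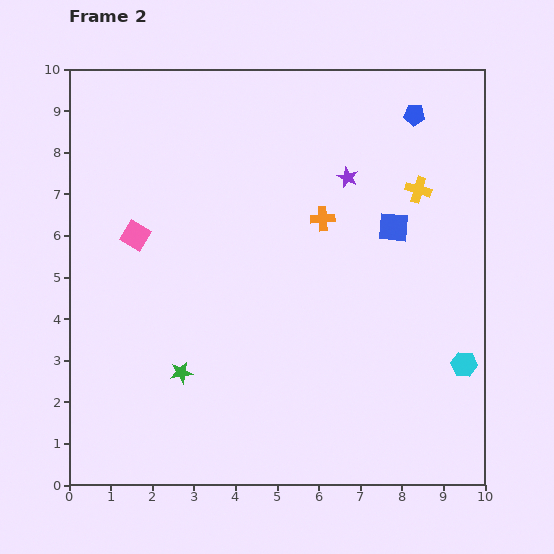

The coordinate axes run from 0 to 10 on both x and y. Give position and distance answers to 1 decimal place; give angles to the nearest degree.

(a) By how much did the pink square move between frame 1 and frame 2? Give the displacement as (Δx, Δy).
(0.8, -0.1)

The pink square was at (0.8, 6.1) in frame 1 and (1.6, 6.0) in frame 2.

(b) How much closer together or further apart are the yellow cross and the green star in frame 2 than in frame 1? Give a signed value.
-0.3

Distance in frame 1: 7.5. Distance in frame 2: 7.2.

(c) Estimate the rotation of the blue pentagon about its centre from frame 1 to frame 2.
16° counter-clockwise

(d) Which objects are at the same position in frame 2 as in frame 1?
the blue pentagon, the yellow cross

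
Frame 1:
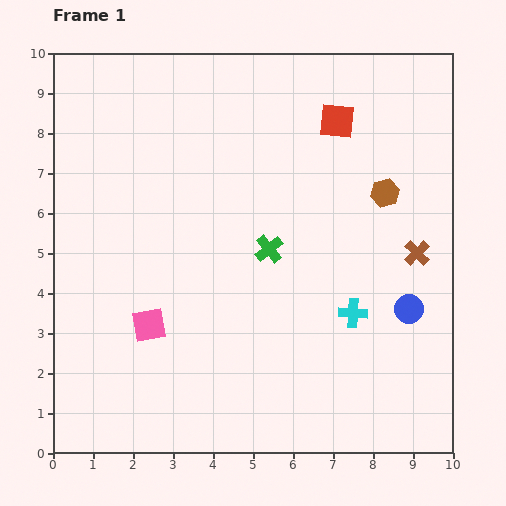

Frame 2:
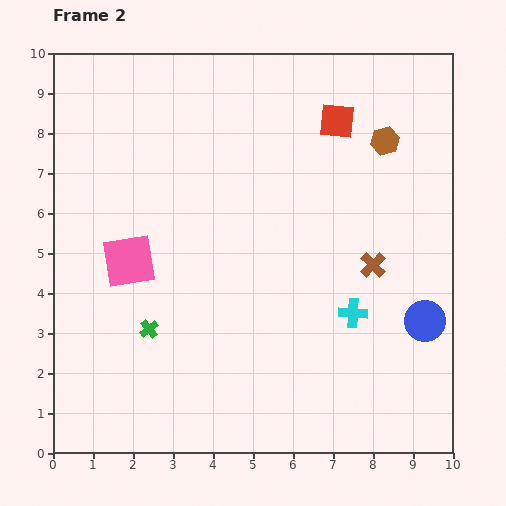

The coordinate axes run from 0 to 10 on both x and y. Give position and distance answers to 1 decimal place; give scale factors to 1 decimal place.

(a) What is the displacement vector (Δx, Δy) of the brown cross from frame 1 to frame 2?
(-1.1, -0.3)

The brown cross was at (9.1, 5.0) in frame 1 and (8.0, 4.7) in frame 2.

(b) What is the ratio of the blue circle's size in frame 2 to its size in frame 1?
1.4×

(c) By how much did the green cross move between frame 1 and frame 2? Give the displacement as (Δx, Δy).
(-3.0, -2.0)

The green cross was at (5.4, 5.1) in frame 1 and (2.4, 3.1) in frame 2.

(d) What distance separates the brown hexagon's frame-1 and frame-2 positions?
1.3

The brown hexagon moved from (8.3, 6.5) to (8.3, 7.8), a distance of √(0.0² + 1.3²) ≈ 1.3.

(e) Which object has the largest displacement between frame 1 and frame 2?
the green cross

(moved 3.6; next 1.7)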